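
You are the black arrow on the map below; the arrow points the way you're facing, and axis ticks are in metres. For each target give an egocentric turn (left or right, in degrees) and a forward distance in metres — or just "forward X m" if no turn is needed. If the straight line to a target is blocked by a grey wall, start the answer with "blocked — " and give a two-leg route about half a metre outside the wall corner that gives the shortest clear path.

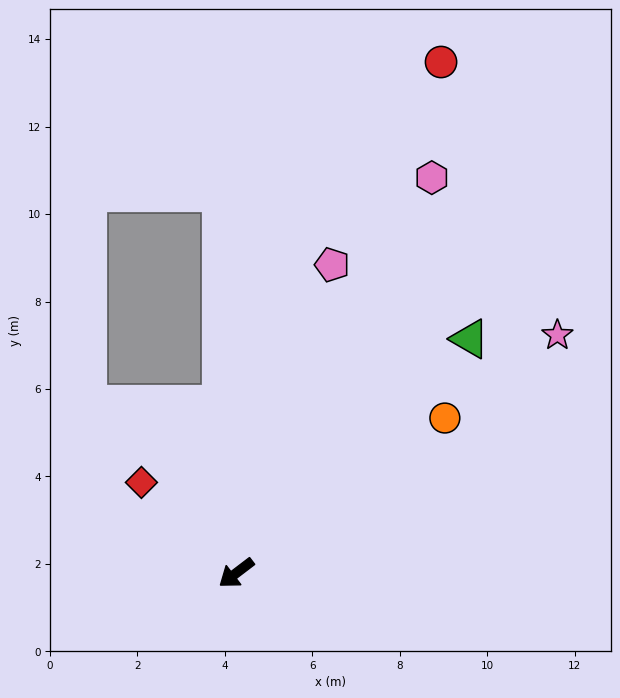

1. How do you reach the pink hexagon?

turn right 154°, forward 10.1 m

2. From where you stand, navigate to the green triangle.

turn right 172°, forward 7.6 m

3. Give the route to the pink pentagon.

turn right 145°, forward 7.4 m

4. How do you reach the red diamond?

turn right 81°, forward 3.0 m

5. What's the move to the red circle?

turn right 149°, forward 12.6 m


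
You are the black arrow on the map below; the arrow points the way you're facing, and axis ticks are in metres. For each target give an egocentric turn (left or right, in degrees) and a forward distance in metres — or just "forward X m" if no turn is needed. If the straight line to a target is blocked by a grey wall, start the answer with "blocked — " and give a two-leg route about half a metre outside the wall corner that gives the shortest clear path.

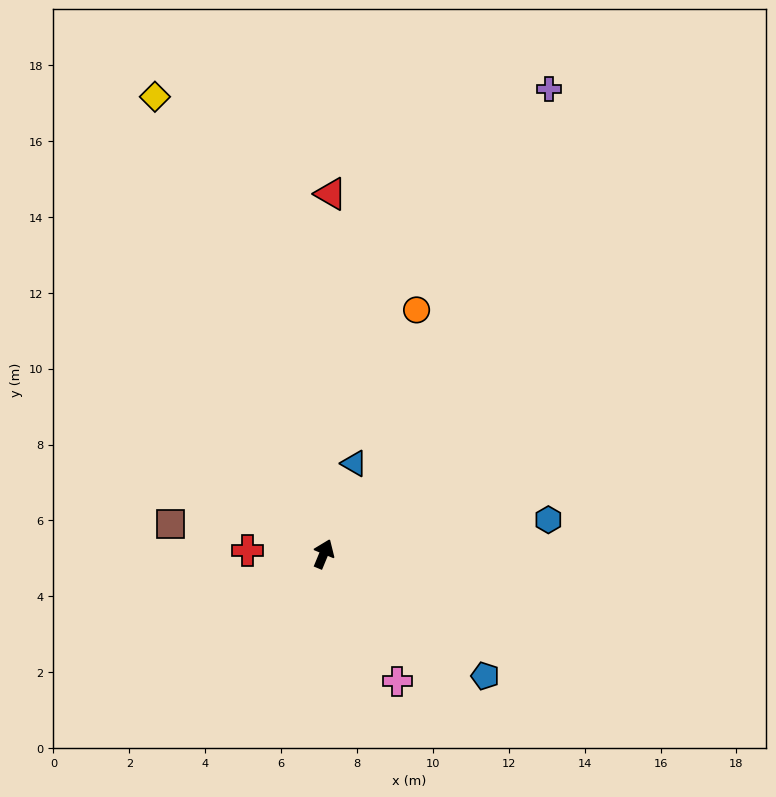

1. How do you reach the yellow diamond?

turn left 43°, forward 12.8 m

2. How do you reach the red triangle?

turn left 21°, forward 9.5 m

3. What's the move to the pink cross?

turn right 127°, forward 3.9 m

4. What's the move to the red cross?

turn left 110°, forward 2.0 m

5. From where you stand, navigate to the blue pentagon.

turn right 105°, forward 5.3 m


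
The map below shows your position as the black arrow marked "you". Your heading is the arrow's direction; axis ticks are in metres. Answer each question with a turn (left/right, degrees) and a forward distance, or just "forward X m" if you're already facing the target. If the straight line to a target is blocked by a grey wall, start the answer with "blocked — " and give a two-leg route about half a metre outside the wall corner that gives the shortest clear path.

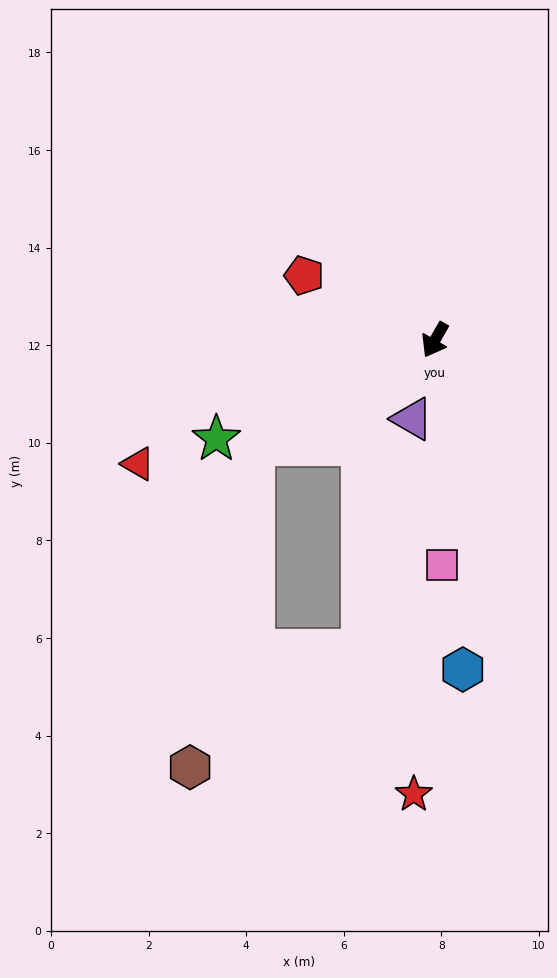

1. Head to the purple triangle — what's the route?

turn left 14°, forward 1.7 m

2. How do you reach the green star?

turn right 36°, forward 4.9 m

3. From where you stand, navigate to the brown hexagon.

blocked — turn right 30°, forward 4.3 m, then turn left 48°, forward 6.7 m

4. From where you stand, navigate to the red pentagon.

turn right 87°, forward 3.0 m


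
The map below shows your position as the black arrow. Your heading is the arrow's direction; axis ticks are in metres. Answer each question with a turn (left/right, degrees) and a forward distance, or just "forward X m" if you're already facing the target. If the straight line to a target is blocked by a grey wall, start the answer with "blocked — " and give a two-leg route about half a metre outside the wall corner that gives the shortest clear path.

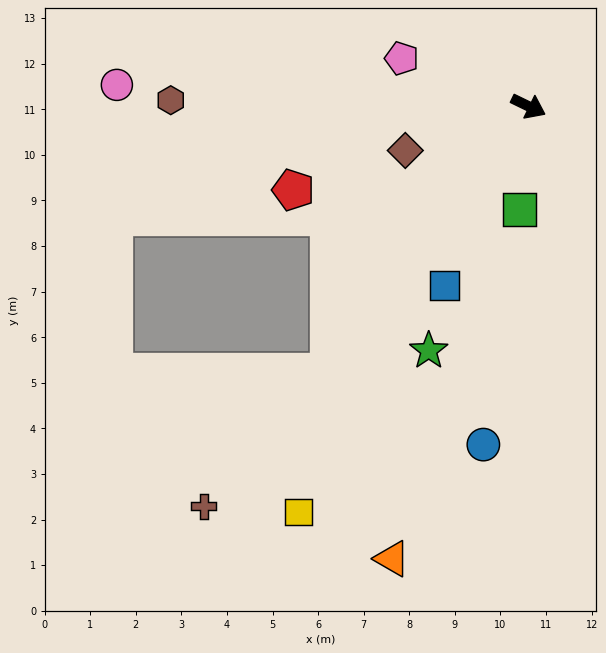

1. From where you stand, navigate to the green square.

turn right 69°, forward 2.3 m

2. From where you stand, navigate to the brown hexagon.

turn right 155°, forward 7.8 m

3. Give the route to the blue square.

turn right 89°, forward 4.3 m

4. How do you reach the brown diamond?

turn right 134°, forward 2.9 m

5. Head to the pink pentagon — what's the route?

turn right 175°, forward 3.0 m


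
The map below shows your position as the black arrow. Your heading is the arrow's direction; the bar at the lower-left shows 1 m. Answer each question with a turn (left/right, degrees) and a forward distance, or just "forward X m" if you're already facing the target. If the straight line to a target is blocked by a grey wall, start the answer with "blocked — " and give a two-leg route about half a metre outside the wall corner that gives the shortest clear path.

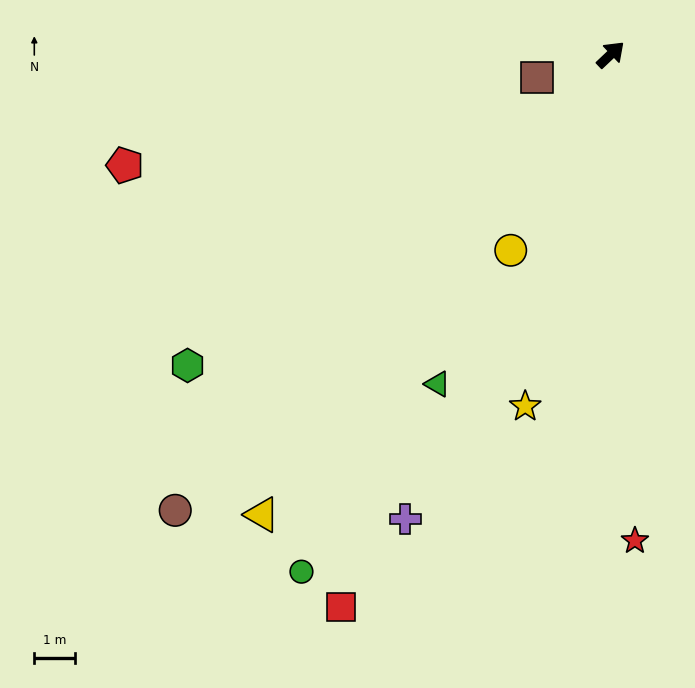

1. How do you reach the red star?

turn right 131°, forward 11.9 m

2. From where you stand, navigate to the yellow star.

turn right 147°, forward 8.8 m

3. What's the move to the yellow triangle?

turn right 171°, forward 14.1 m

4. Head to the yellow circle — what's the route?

turn right 160°, forward 5.4 m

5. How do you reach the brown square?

turn left 154°, forward 1.9 m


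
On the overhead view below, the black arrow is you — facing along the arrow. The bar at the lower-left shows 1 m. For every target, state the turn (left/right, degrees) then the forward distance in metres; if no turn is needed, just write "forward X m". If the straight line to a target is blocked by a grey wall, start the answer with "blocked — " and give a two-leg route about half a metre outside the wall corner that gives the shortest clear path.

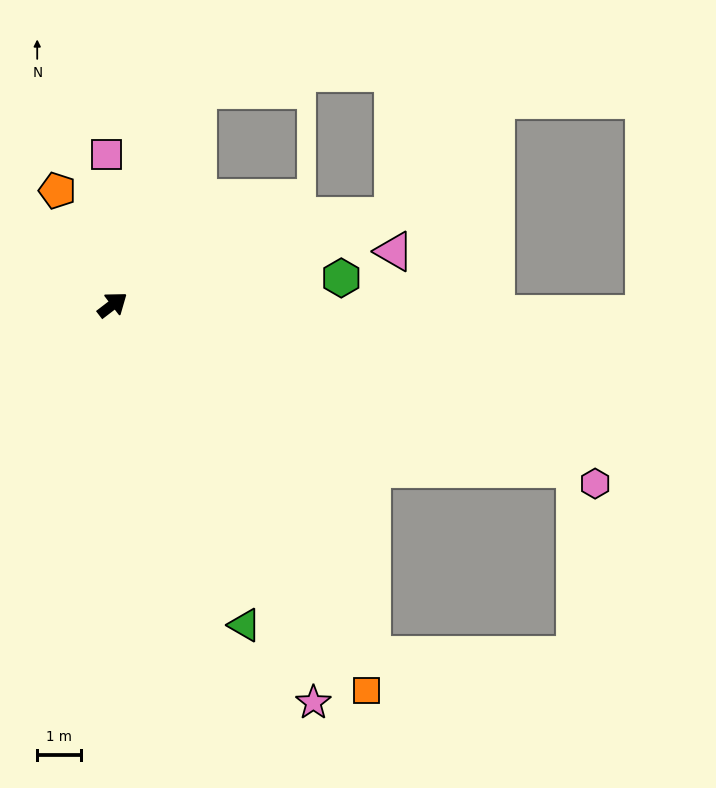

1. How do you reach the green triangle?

turn right 105°, forward 7.9 m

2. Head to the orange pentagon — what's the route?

turn left 78°, forward 2.9 m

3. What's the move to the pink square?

turn left 55°, forward 3.4 m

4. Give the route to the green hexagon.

turn right 31°, forward 5.2 m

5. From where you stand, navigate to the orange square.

turn right 94°, forward 10.5 m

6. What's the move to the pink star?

turn right 101°, forward 10.1 m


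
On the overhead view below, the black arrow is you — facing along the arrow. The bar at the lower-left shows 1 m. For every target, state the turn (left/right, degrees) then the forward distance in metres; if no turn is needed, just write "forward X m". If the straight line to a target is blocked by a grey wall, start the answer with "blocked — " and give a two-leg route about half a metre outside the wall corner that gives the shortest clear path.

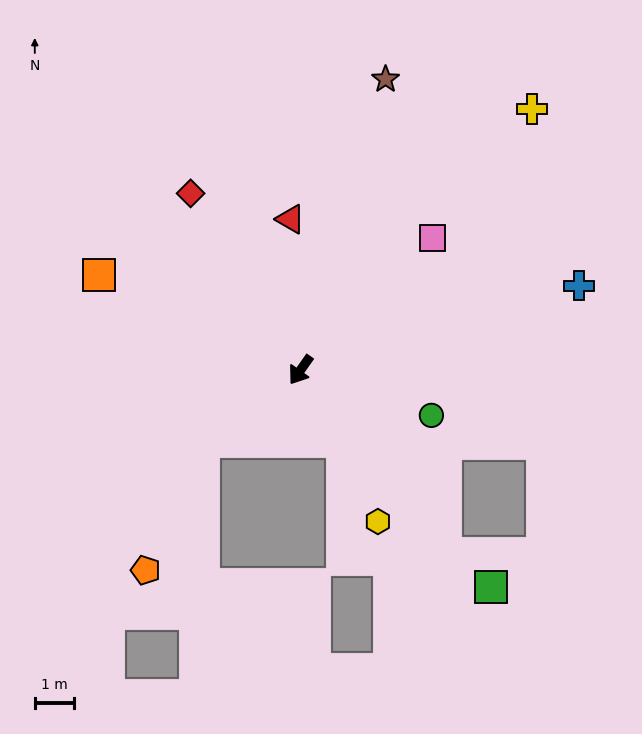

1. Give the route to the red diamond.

turn right 113°, forward 5.3 m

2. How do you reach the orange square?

turn right 80°, forward 5.7 m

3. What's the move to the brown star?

turn right 161°, forward 7.7 m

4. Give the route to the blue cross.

turn left 142°, forward 7.4 m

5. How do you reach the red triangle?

turn right 141°, forward 3.8 m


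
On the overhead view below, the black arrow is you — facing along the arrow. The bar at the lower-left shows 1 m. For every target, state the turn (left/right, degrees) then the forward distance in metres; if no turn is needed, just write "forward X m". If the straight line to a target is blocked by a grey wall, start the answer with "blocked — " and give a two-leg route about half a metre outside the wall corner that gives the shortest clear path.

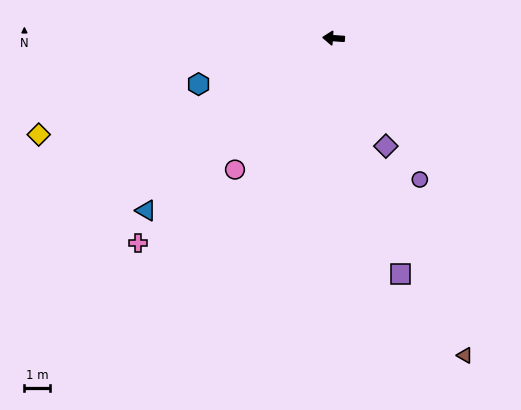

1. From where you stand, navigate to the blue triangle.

turn left 47°, forward 10.1 m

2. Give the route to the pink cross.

turn left 50°, forward 11.3 m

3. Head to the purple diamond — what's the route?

turn left 120°, forward 4.8 m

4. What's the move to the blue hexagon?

turn left 23°, forward 5.7 m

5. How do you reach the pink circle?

turn left 57°, forward 6.5 m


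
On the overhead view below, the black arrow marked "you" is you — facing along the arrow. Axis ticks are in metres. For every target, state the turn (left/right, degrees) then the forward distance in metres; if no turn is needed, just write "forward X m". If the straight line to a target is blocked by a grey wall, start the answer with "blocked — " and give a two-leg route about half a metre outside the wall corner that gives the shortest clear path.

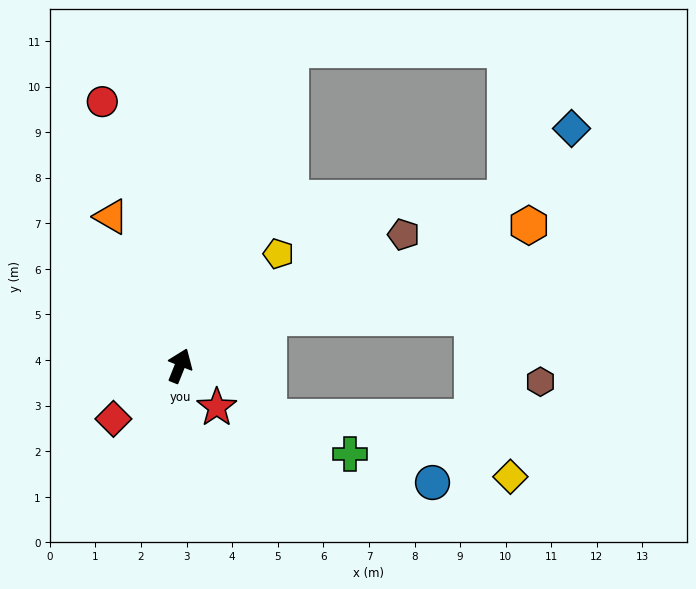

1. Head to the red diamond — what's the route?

turn left 150°, forward 1.9 m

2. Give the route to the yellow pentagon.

turn right 20°, forward 3.3 m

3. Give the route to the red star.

turn right 117°, forward 1.2 m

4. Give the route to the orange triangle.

turn left 47°, forward 3.6 m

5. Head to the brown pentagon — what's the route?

turn right 38°, forward 5.7 m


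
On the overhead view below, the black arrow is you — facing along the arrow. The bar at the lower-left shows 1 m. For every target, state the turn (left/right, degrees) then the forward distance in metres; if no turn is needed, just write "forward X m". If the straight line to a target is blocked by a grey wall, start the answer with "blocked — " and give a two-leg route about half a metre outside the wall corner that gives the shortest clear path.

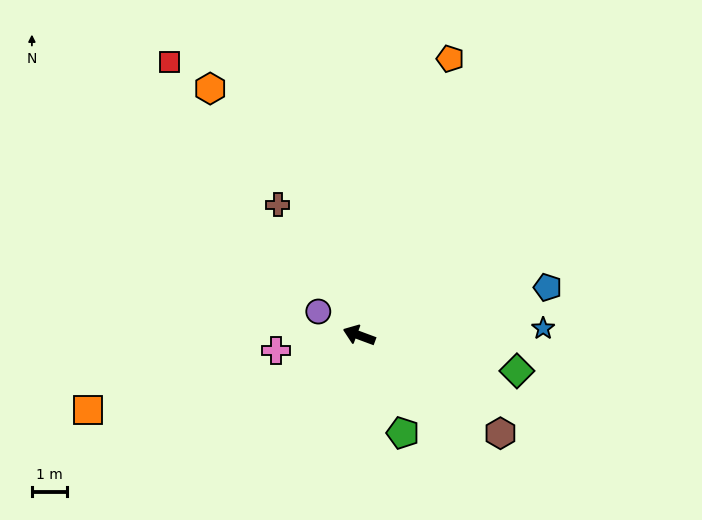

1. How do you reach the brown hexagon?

turn left 166°, forward 4.9 m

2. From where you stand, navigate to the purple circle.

turn right 10°, forward 1.4 m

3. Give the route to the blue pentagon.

turn right 145°, forward 5.6 m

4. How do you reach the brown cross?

turn right 38°, forward 4.4 m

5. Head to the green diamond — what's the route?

turn right 172°, forward 4.7 m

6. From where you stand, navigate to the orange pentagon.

turn right 88°, forward 8.4 m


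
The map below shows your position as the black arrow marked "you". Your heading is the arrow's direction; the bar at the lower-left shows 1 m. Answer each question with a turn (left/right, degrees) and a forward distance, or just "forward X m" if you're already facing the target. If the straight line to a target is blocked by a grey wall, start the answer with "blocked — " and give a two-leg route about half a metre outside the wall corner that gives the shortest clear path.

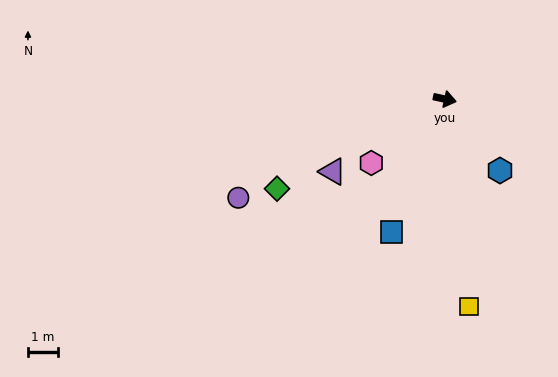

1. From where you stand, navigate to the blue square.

turn right 100°, forward 4.7 m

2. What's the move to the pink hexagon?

turn right 127°, forward 3.2 m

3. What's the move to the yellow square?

turn right 71°, forward 6.9 m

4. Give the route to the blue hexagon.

turn right 40°, forward 3.0 m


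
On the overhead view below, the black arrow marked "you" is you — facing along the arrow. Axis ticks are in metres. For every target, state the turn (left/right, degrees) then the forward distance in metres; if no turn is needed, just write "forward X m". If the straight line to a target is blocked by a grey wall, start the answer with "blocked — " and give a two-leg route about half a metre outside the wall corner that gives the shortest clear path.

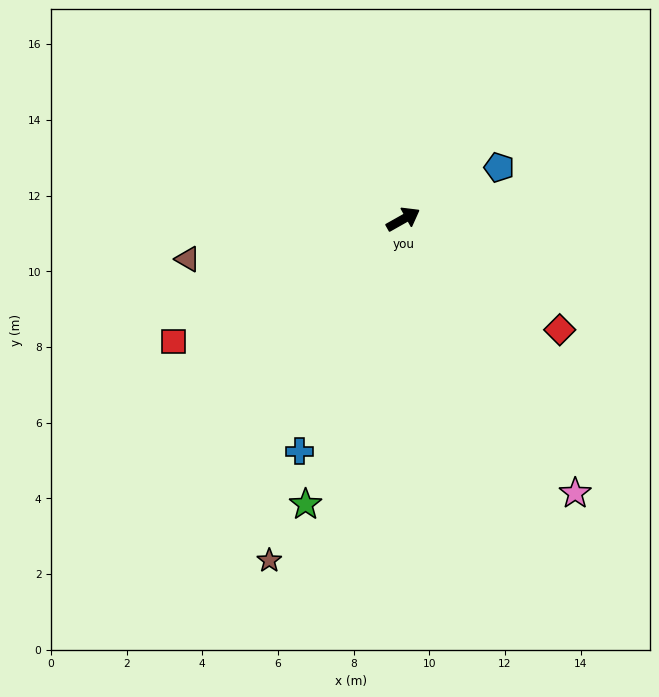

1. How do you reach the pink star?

turn right 87°, forward 8.6 m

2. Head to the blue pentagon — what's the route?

forward 2.9 m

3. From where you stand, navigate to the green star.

turn right 138°, forward 8.0 m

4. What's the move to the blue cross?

turn right 143°, forward 6.7 m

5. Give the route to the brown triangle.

turn left 161°, forward 5.8 m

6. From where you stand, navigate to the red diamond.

turn right 65°, forward 5.1 m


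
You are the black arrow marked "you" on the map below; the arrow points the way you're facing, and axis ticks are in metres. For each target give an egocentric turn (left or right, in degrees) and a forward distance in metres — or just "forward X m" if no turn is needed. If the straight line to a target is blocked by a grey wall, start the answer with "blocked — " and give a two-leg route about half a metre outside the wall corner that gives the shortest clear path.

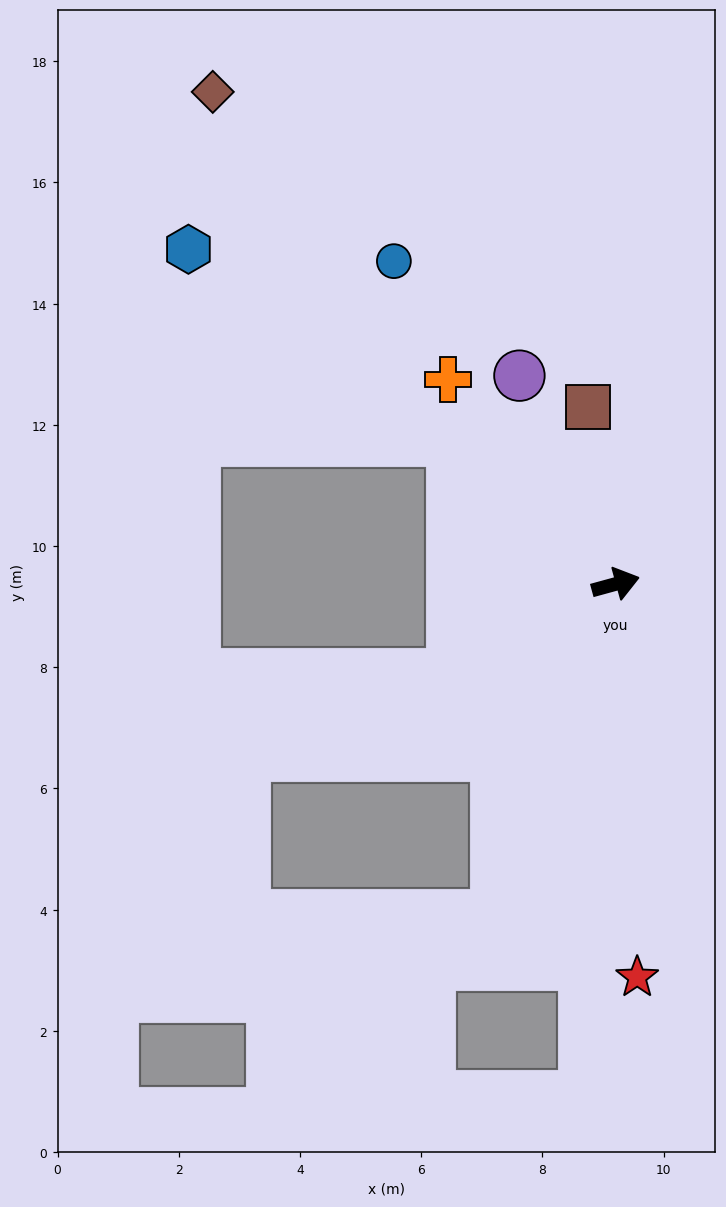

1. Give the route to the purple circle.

turn left 99°, forward 3.8 m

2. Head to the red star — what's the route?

turn right 102°, forward 6.5 m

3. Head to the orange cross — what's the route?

turn left 114°, forward 4.4 m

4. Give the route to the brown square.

turn left 83°, forward 2.9 m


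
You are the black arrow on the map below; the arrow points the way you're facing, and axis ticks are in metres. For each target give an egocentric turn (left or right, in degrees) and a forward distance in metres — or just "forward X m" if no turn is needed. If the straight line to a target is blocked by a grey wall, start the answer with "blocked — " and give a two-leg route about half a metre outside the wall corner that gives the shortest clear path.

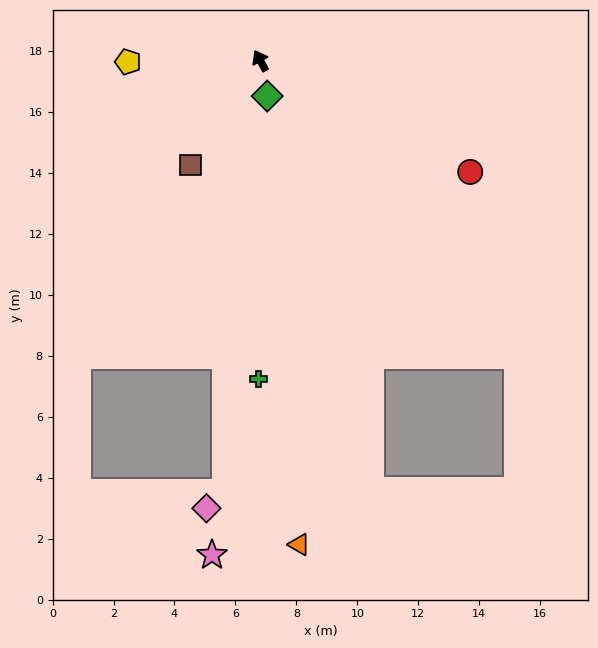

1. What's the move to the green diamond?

turn left 163°, forward 1.2 m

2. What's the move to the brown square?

turn left 118°, forward 4.1 m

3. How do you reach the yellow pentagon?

turn left 62°, forward 4.3 m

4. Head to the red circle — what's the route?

turn right 146°, forward 7.8 m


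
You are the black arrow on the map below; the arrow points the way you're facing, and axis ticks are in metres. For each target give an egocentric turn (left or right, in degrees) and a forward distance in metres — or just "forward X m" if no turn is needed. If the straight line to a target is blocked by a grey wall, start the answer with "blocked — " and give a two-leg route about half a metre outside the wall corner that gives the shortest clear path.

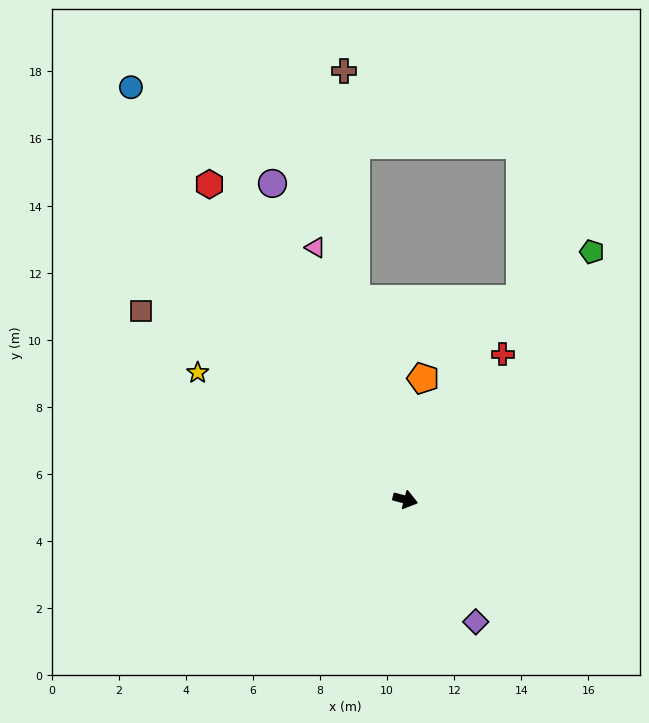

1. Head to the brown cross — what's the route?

blocked — turn left 119°, forward 6.2 m, then turn right 11°, forward 6.8 m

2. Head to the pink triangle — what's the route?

turn left 125°, forward 8.0 m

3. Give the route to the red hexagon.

turn left 137°, forward 11.1 m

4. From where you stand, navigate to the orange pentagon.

turn left 97°, forward 3.7 m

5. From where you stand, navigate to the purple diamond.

turn right 45°, forward 4.2 m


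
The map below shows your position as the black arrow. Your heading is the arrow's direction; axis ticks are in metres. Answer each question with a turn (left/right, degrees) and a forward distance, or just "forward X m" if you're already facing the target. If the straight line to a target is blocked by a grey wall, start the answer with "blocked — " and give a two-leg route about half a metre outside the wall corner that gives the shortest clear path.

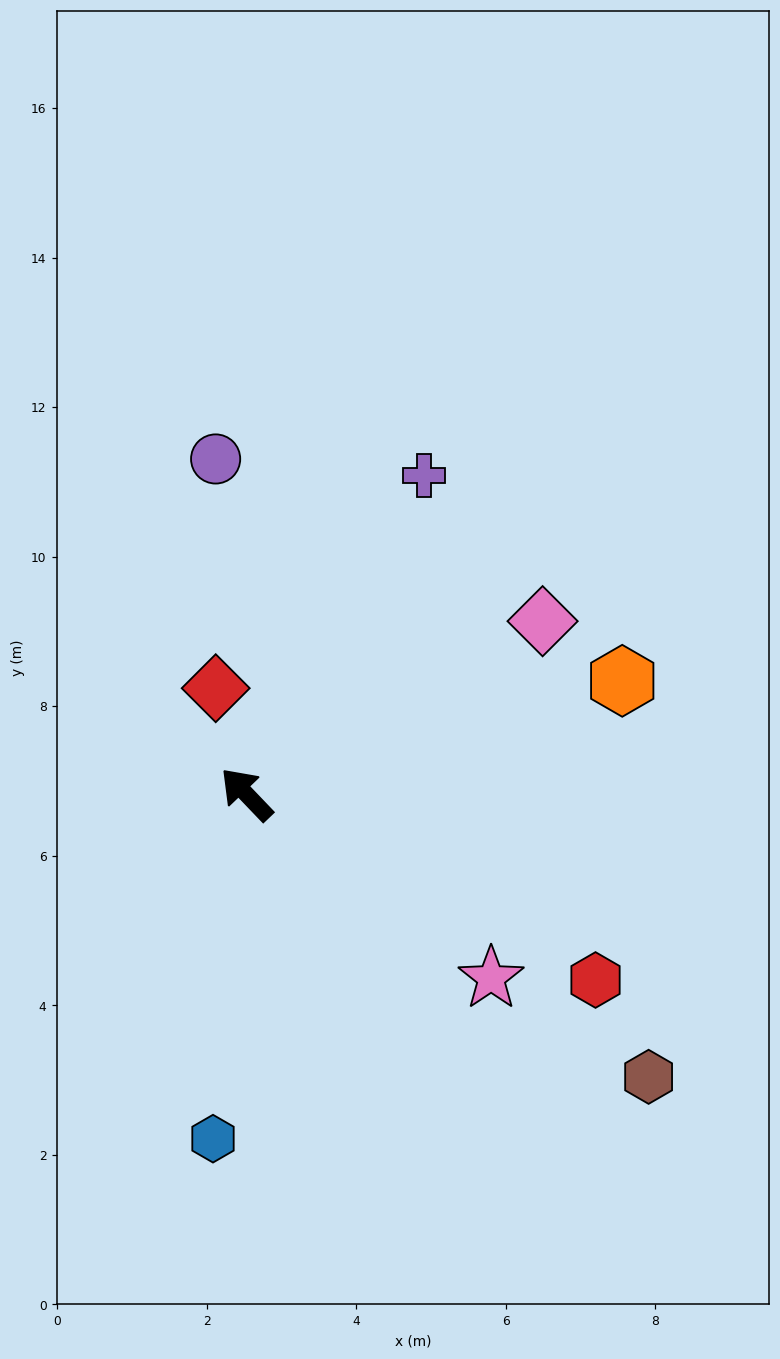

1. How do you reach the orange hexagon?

turn right 117°, forward 5.3 m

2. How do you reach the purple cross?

turn right 73°, forward 4.9 m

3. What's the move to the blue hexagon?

turn left 131°, forward 4.6 m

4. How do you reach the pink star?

turn right 171°, forward 4.1 m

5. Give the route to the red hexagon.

turn right 162°, forward 5.3 m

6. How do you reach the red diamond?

turn right 28°, forward 1.5 m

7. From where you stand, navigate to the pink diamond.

turn right 103°, forward 4.6 m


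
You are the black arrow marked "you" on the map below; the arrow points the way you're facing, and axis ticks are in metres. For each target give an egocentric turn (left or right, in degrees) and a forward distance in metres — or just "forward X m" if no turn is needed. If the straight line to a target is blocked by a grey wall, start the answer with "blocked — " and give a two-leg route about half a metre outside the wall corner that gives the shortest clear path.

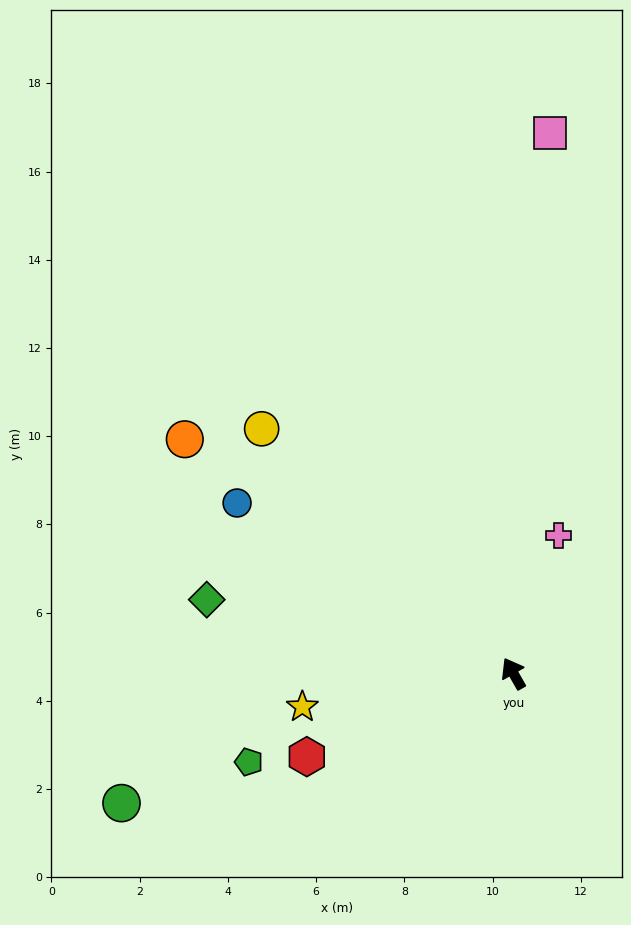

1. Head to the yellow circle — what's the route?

turn left 16°, forward 8.0 m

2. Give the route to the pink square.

turn right 34°, forward 12.3 m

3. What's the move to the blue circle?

turn left 29°, forward 7.4 m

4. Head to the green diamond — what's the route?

turn left 47°, forward 7.2 m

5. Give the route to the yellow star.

turn left 69°, forward 4.8 m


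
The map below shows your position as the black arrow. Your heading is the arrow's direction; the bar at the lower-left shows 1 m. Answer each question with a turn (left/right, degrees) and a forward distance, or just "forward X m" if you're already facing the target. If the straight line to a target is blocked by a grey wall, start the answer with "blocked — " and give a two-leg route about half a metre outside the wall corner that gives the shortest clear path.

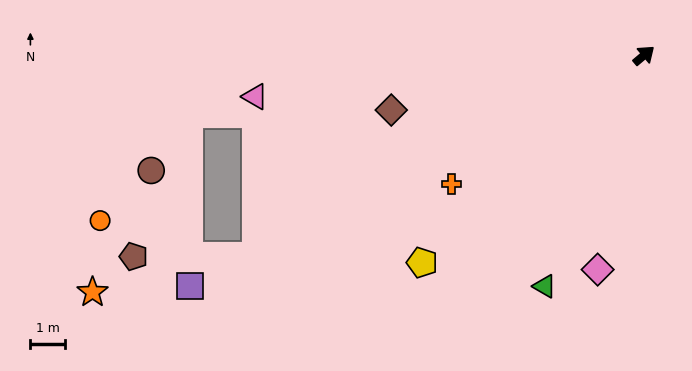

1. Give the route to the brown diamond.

turn left 152°, forward 7.6 m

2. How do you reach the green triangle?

turn right 154°, forward 7.4 m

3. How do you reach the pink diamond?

turn right 142°, forward 6.4 m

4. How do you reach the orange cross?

turn left 173°, forward 6.8 m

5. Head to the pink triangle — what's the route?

turn left 146°, forward 11.5 m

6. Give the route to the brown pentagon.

blocked — turn left 167°, forward 12.8 m, then turn right 27°, forward 3.6 m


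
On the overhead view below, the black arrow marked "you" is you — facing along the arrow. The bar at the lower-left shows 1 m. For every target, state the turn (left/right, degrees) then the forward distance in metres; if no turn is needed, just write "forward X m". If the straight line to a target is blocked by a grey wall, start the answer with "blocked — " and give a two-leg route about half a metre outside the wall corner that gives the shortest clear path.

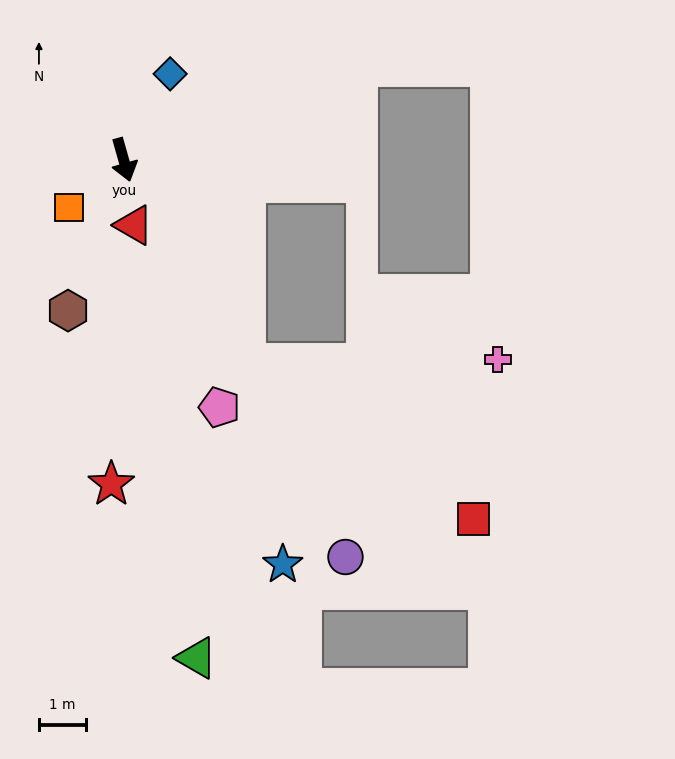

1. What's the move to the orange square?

turn right 65°, forward 1.5 m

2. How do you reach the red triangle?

turn right 7°, forward 1.4 m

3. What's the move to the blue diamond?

turn left 136°, forward 2.1 m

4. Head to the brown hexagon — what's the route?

turn right 36°, forward 3.4 m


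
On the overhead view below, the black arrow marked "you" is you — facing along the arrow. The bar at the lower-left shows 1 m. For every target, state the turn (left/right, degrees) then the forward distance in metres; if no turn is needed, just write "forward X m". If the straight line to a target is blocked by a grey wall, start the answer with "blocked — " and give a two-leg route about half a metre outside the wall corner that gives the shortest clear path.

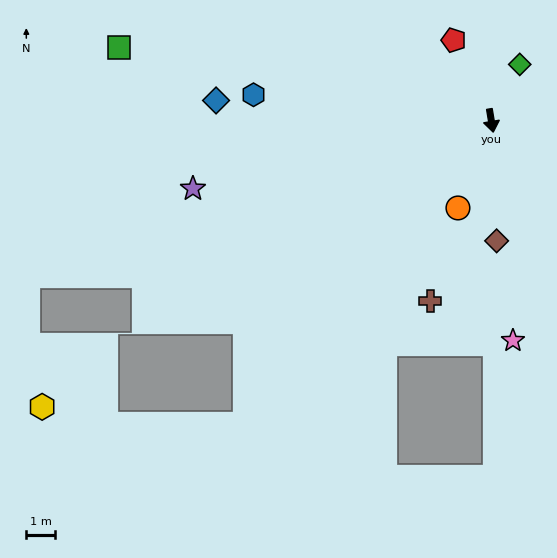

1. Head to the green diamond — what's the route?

turn left 144°, forward 2.2 m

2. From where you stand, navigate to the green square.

turn right 111°, forward 13.2 m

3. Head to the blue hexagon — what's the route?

turn right 106°, forward 8.3 m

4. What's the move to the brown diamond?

turn right 7°, forward 4.2 m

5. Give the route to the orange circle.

turn right 30°, forward 3.3 m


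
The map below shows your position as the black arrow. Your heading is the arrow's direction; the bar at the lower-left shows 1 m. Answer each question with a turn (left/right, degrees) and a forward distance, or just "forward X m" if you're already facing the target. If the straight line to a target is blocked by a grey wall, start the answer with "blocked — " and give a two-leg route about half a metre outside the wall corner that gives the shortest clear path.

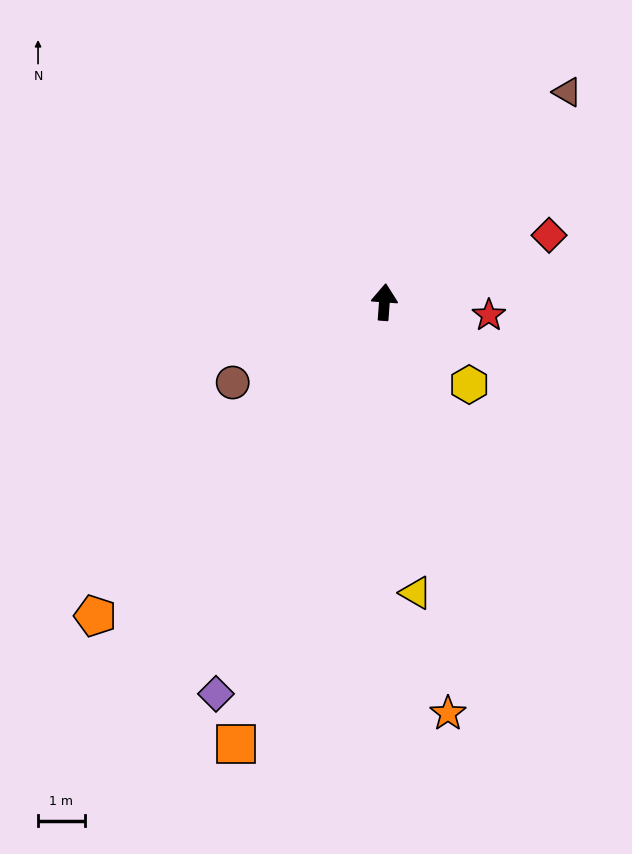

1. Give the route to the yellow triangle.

turn right 170°, forward 6.3 m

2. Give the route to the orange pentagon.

turn left 142°, forward 9.1 m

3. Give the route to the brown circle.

turn left 122°, forward 3.7 m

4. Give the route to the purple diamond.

turn left 161°, forward 9.1 m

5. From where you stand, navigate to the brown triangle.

turn right 37°, forward 6.0 m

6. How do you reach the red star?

turn right 93°, forward 2.3 m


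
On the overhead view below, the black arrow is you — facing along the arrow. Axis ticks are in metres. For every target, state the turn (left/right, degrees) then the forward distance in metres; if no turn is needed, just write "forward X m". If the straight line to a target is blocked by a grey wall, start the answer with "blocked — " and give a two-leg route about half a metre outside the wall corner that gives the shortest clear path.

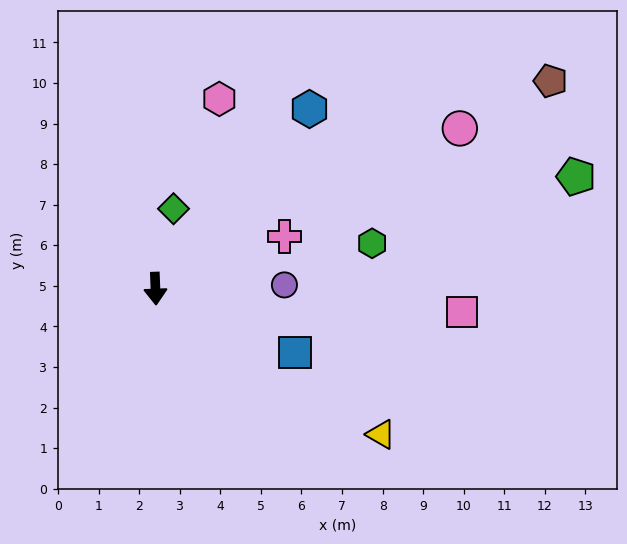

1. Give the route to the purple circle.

turn left 89°, forward 3.2 m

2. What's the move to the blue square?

turn left 63°, forward 3.8 m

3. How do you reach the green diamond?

turn left 165°, forward 2.0 m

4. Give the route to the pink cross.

turn left 110°, forward 3.4 m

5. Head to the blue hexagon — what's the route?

turn left 137°, forward 5.8 m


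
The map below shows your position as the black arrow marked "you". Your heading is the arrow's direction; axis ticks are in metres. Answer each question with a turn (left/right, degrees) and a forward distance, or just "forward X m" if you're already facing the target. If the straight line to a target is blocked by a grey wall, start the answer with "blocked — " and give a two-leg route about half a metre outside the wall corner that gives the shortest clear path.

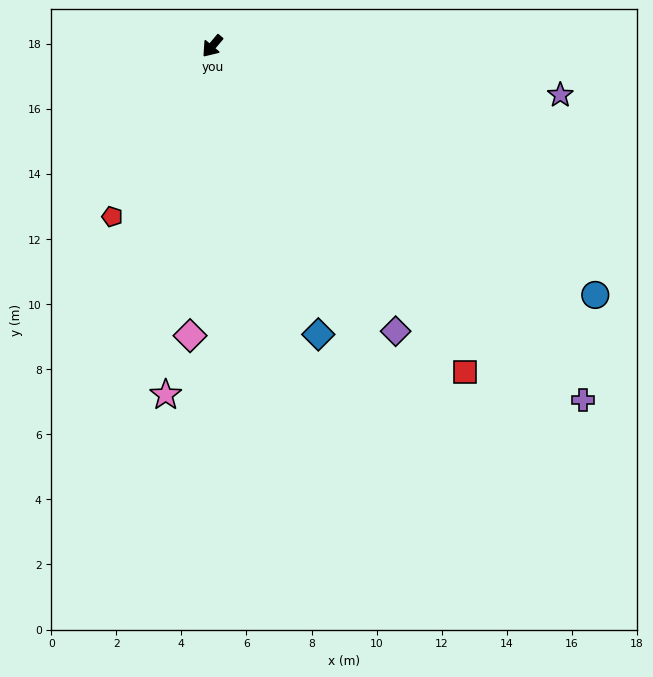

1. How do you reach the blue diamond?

turn left 60°, forward 9.4 m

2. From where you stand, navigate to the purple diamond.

turn left 73°, forward 10.4 m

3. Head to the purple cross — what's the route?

turn left 86°, forward 15.7 m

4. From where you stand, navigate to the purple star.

turn left 122°, forward 10.8 m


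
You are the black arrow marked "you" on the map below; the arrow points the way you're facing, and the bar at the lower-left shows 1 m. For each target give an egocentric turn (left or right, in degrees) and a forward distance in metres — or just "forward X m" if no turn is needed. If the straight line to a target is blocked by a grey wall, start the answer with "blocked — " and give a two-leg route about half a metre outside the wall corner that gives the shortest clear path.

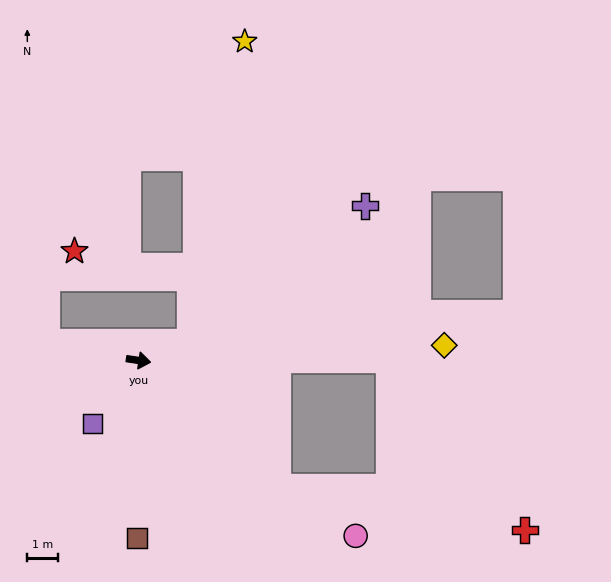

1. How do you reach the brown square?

turn right 82°, forward 5.8 m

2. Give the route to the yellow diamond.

turn left 11°, forward 9.9 m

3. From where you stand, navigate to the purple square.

turn right 117°, forward 2.5 m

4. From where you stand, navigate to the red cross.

blocked — turn right 34°, forward 6.1 m, then turn left 32°, forward 8.1 m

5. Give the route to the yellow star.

blocked — turn left 29°, forward 1.8 m, then turn left 59°, forward 9.9 m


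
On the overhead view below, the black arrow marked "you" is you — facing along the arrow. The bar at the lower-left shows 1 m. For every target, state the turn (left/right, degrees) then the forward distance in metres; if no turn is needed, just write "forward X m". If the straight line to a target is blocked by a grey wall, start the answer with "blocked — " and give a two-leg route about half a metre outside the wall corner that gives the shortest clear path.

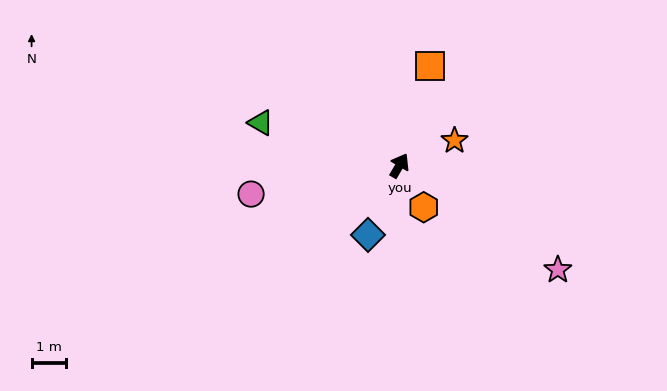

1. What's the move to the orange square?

turn left 13°, forward 3.0 m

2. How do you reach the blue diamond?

turn right 174°, forward 2.2 m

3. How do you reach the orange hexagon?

turn right 120°, forward 1.4 m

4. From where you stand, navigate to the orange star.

turn right 35°, forward 1.7 m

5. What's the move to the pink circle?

turn left 131°, forward 4.3 m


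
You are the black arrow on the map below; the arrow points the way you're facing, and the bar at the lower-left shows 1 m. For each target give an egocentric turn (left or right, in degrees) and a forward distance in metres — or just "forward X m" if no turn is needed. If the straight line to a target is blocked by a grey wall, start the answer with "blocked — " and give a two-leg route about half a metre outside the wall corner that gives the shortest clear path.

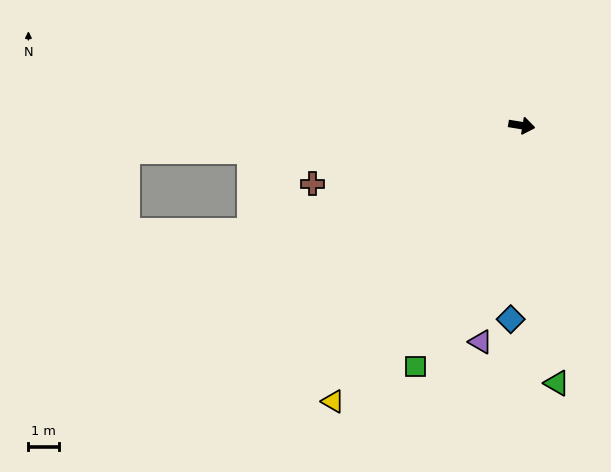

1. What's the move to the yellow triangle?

turn right 115°, forward 11.1 m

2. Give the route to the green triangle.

turn right 73°, forward 8.6 m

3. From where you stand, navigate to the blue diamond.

turn right 84°, forward 6.4 m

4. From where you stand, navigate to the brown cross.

turn right 155°, forward 7.2 m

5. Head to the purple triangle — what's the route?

turn right 92°, forward 7.3 m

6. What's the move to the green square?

turn right 105°, forward 8.7 m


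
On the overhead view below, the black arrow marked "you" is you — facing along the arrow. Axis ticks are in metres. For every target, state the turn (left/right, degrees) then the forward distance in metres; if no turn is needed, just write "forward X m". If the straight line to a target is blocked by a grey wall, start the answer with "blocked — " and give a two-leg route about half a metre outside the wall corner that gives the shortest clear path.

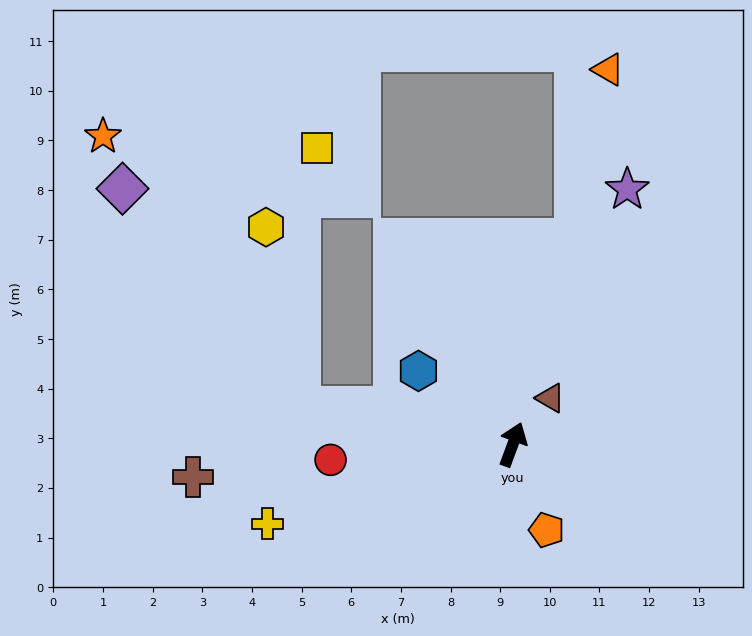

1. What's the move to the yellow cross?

turn left 128°, forward 5.2 m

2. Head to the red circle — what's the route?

turn left 115°, forward 3.7 m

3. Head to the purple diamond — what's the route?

blocked — turn left 101°, forward 4.4 m, then turn right 42°, forward 5.7 m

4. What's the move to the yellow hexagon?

blocked — turn left 101°, forward 4.4 m, then turn right 70°, forward 3.7 m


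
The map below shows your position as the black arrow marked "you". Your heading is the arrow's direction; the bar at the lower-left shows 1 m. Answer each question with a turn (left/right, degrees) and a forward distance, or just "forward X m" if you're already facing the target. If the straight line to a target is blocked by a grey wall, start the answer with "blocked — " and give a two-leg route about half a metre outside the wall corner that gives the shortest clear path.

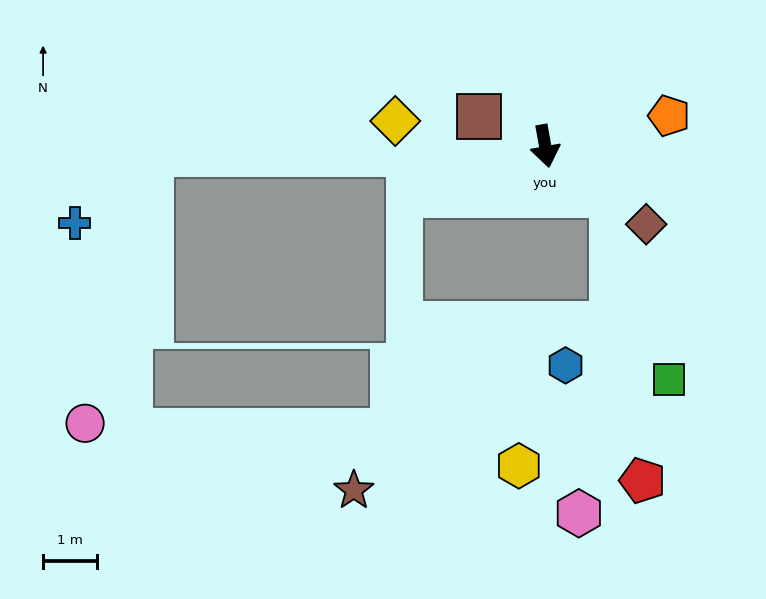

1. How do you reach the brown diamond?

turn left 42°, forward 2.4 m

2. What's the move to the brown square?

turn right 124°, forward 1.3 m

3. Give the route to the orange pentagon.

turn left 94°, forward 2.4 m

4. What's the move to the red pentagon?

blocked — turn left 44°, forward 1.5 m, then turn right 48°, forward 5.3 m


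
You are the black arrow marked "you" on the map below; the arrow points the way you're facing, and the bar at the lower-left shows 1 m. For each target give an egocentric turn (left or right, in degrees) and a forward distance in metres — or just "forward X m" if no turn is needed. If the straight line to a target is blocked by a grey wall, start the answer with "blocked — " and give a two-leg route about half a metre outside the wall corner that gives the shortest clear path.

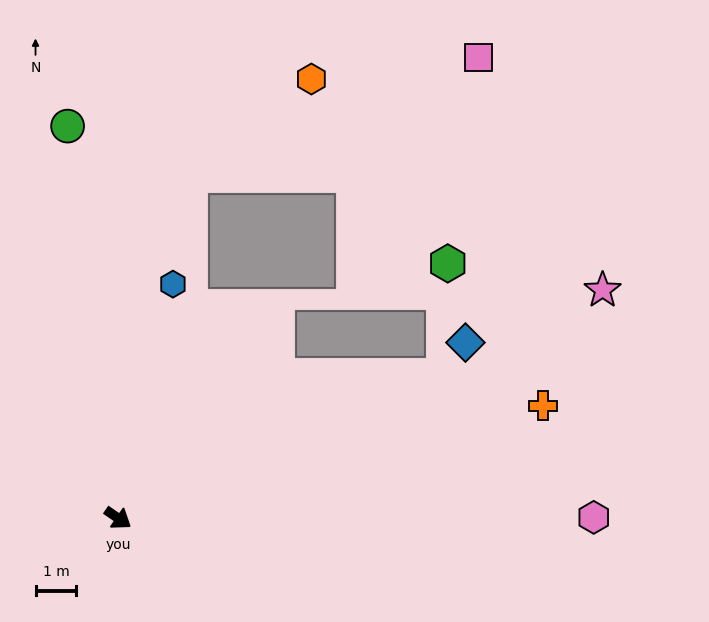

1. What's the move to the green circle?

turn left 132°, forward 9.7 m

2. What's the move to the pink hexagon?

turn left 35°, forward 11.7 m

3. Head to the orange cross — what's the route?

turn left 49°, forward 10.8 m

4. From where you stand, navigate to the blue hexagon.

turn left 111°, forward 5.9 m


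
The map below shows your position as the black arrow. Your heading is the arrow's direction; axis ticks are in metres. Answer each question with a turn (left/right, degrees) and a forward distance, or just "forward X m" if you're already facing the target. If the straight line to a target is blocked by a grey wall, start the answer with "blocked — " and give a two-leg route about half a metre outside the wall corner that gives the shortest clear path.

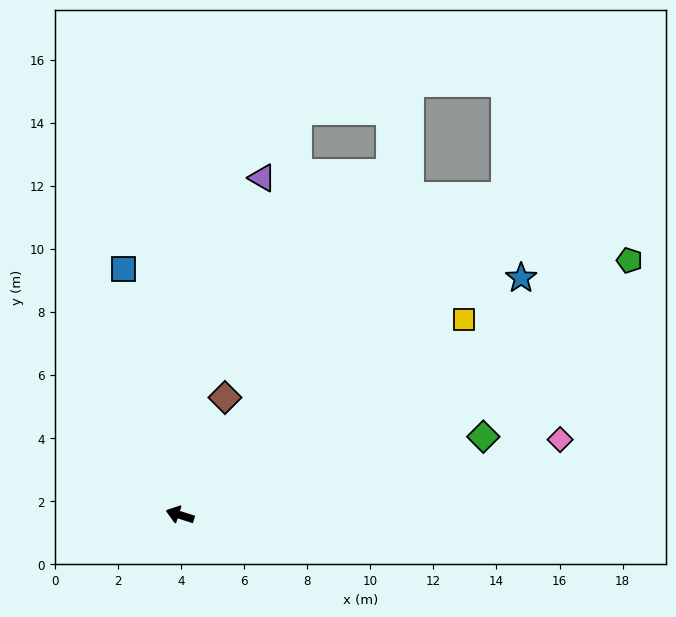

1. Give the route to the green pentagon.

turn right 133°, forward 16.4 m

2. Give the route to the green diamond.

turn right 148°, forward 9.9 m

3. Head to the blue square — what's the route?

turn right 59°, forward 8.0 m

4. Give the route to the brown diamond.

turn right 93°, forward 4.0 m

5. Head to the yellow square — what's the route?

turn right 128°, forward 10.9 m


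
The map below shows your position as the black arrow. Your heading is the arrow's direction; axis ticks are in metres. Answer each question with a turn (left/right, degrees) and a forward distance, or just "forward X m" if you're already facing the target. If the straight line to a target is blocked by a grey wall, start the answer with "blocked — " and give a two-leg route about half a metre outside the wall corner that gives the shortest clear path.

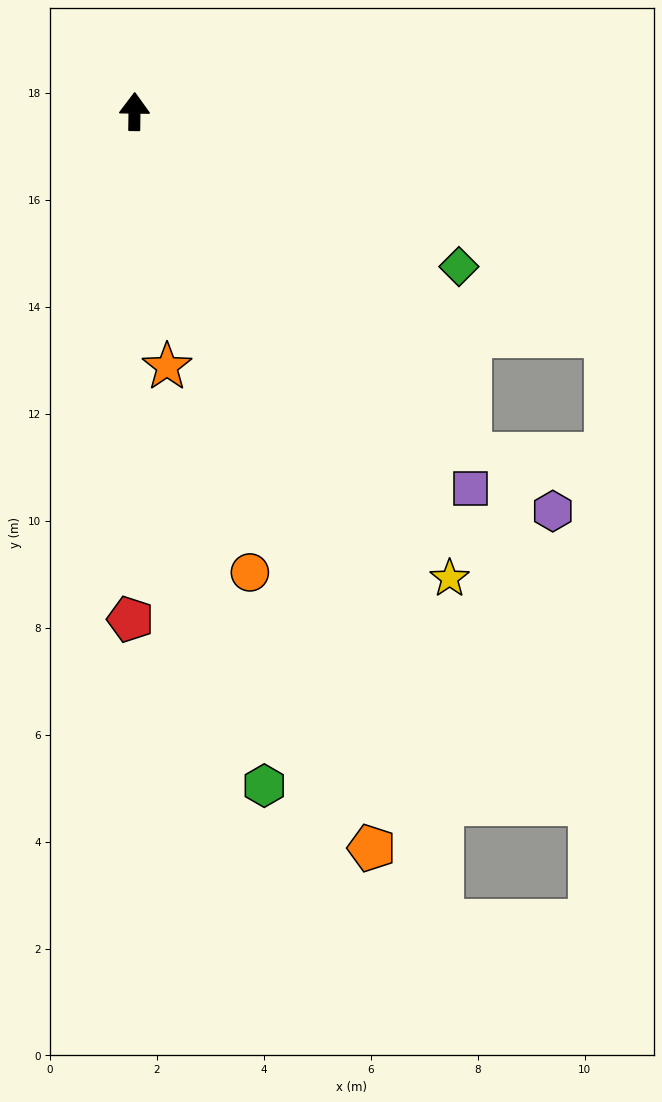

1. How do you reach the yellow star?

turn right 145°, forward 10.5 m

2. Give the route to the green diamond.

turn right 115°, forward 6.7 m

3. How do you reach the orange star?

turn right 172°, forward 4.8 m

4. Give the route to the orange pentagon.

turn right 161°, forward 14.5 m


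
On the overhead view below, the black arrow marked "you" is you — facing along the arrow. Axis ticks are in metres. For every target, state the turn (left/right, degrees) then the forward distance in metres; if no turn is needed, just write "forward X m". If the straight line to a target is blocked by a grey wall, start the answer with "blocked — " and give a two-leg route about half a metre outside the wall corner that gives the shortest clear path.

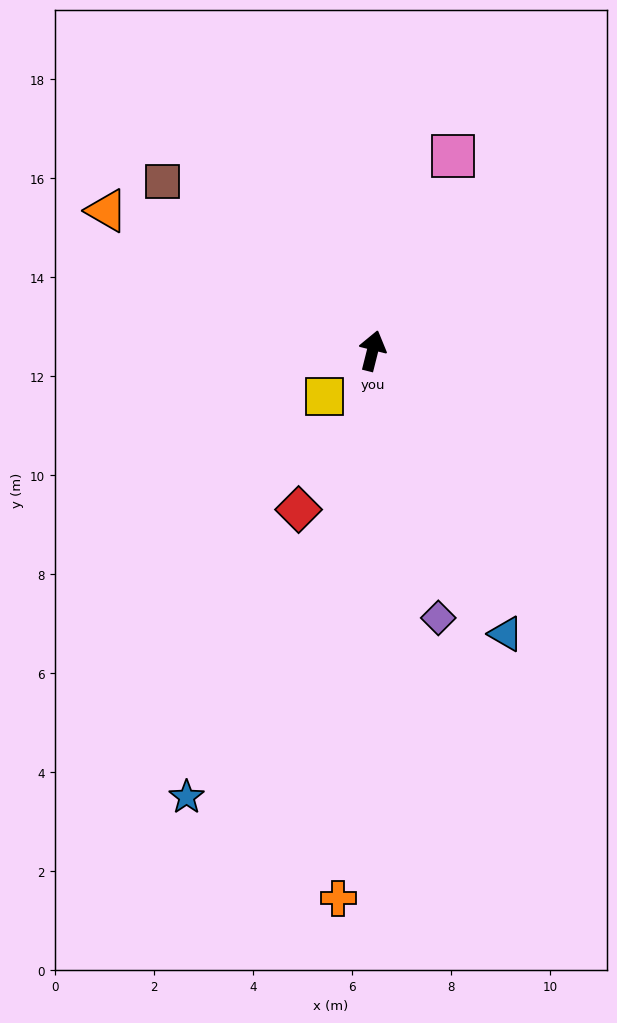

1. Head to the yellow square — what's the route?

turn left 148°, forward 1.3 m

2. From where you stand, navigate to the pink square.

turn right 8°, forward 4.3 m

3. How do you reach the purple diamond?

turn right 152°, forward 5.6 m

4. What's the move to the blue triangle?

turn right 141°, forward 6.3 m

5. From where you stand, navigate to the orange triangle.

turn left 76°, forward 6.1 m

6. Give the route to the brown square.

turn left 65°, forward 5.5 m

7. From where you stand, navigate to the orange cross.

turn right 169°, forward 11.1 m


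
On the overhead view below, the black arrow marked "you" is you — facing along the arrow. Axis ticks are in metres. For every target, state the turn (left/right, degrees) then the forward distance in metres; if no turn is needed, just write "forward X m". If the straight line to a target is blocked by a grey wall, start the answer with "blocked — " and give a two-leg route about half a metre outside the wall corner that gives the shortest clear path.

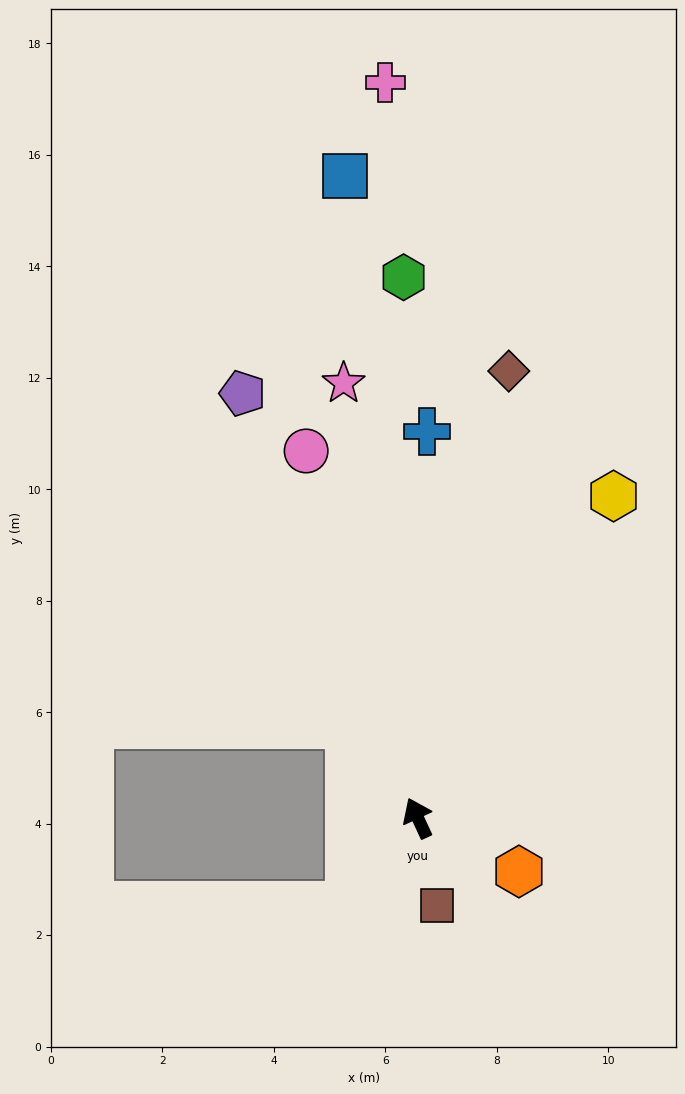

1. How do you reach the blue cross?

turn right 26°, forward 6.9 m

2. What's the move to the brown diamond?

turn right 36°, forward 8.2 m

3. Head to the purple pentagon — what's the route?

turn right 2°, forward 8.2 m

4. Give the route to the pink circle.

turn right 8°, forward 6.9 m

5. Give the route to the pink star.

turn right 15°, forward 7.9 m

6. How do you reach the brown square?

turn left 167°, forward 1.6 m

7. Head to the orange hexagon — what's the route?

turn right 143°, forward 2.1 m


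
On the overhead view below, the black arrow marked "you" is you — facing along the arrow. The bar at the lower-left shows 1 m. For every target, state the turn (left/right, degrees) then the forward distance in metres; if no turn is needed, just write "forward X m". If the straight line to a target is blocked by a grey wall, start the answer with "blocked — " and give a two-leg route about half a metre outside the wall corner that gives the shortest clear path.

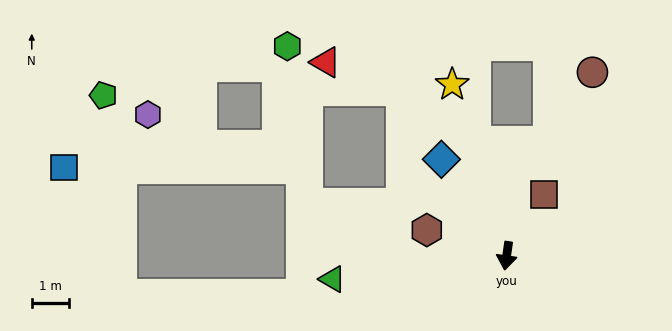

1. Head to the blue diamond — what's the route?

turn right 138°, forward 3.1 m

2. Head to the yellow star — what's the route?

turn right 154°, forward 4.8 m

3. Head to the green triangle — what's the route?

turn right 74°, forward 4.7 m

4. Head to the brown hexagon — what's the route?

turn right 100°, forward 2.3 m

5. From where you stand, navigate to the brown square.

turn left 157°, forward 1.9 m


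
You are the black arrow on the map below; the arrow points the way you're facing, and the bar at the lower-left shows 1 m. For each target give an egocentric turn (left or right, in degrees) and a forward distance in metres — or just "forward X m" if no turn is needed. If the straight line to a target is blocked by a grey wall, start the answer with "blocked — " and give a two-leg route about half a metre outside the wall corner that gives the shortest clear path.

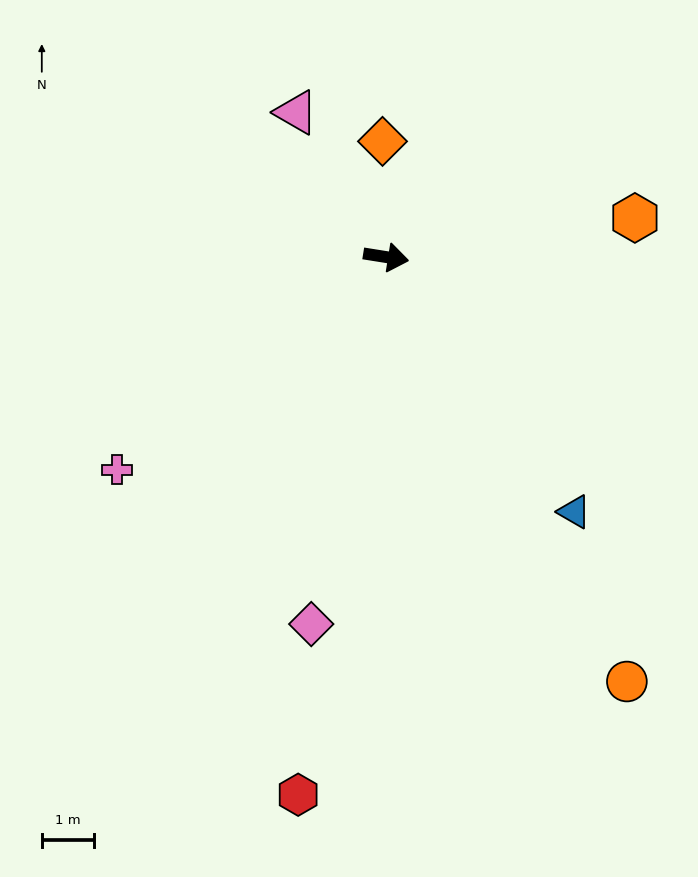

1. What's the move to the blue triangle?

turn right 45°, forward 6.1 m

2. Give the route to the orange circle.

turn right 51°, forward 9.4 m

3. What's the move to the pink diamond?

turn right 92°, forward 7.2 m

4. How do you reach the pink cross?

turn right 133°, forward 6.6 m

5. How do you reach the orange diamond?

turn left 101°, forward 2.2 m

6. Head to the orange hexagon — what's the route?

turn left 18°, forward 4.9 m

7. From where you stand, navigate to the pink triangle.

turn left 131°, forward 3.3 m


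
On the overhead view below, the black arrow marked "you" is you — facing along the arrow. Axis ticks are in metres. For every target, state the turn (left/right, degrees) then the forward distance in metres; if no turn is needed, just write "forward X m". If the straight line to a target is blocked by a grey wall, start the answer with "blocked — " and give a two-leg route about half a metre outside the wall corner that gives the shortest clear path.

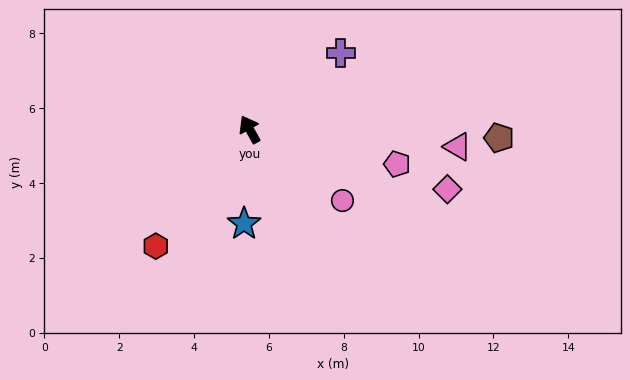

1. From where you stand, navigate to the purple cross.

turn right 79°, forward 3.2 m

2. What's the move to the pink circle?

turn right 157°, forward 3.1 m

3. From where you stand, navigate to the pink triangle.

turn right 124°, forward 5.6 m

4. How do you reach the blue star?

turn left 147°, forward 2.5 m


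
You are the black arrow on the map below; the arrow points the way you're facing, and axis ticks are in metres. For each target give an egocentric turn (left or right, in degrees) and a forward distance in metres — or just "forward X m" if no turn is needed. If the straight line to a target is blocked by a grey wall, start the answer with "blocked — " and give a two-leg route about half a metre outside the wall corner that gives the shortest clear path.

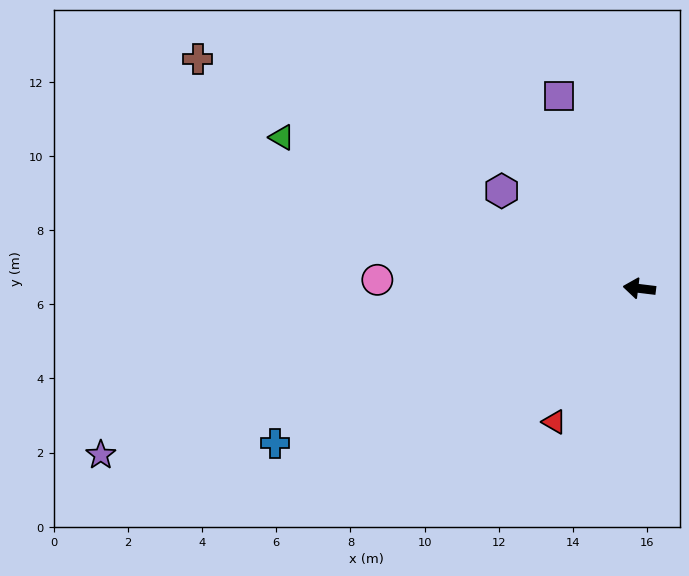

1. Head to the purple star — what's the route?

turn left 24°, forward 15.2 m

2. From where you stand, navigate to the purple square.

turn right 60°, forward 5.6 m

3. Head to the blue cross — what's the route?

turn left 30°, forward 10.7 m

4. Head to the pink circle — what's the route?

turn left 5°, forward 7.1 m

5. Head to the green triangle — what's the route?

turn right 16°, forward 10.5 m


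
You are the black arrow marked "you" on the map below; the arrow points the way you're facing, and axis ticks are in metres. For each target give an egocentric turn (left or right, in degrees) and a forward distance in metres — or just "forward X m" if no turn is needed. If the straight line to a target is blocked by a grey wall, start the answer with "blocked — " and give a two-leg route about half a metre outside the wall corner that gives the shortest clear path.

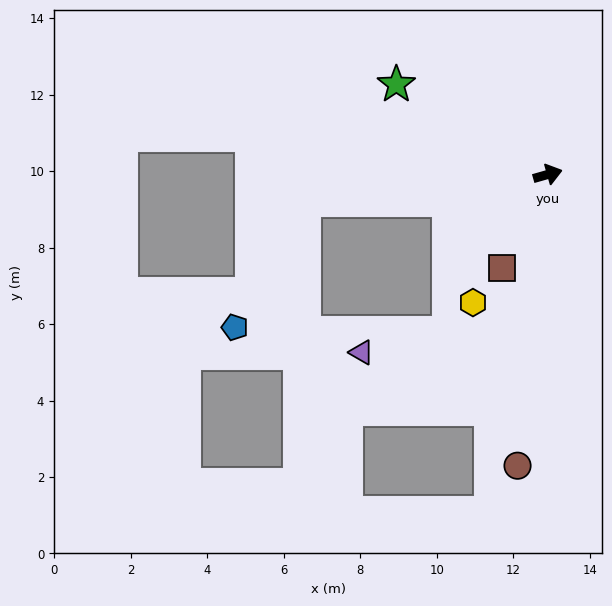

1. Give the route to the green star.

turn left 133°, forward 4.6 m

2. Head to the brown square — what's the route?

turn right 132°, forward 2.7 m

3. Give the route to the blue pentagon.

blocked — turn left 170°, forward 6.4 m, then turn left 55°, forward 3.8 m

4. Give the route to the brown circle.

turn right 112°, forward 7.7 m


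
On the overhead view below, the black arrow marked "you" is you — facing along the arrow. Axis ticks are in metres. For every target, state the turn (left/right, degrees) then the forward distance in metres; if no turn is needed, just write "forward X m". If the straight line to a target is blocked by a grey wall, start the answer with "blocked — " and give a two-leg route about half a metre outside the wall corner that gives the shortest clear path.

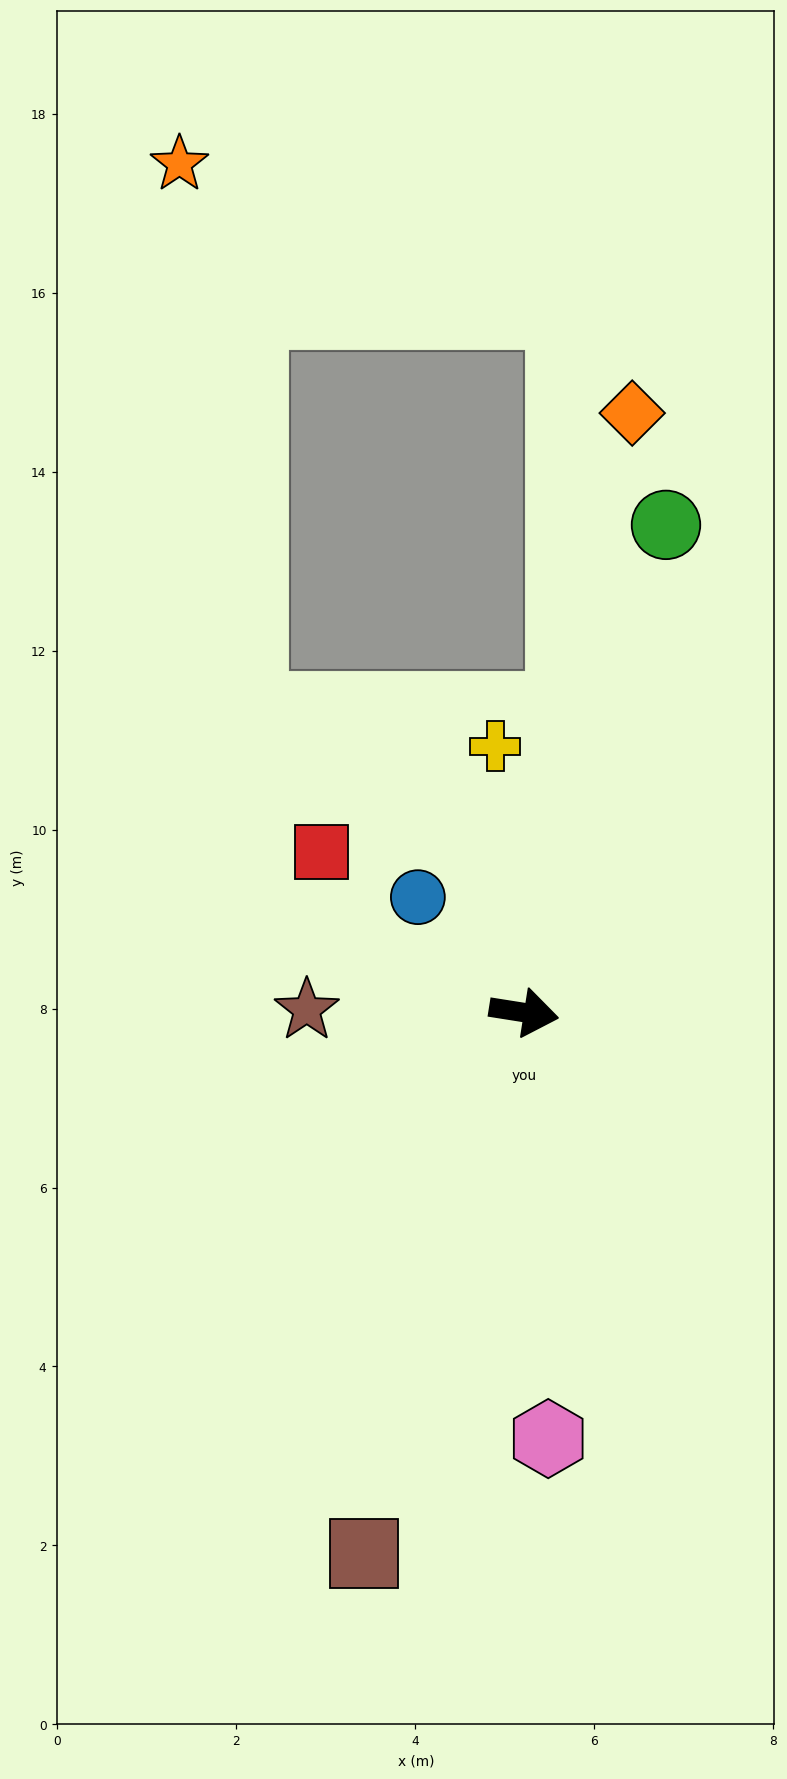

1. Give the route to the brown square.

turn right 97°, forward 6.3 m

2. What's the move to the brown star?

turn right 172°, forward 2.4 m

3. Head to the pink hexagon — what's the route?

turn right 78°, forward 4.8 m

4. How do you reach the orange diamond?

turn left 89°, forward 6.8 m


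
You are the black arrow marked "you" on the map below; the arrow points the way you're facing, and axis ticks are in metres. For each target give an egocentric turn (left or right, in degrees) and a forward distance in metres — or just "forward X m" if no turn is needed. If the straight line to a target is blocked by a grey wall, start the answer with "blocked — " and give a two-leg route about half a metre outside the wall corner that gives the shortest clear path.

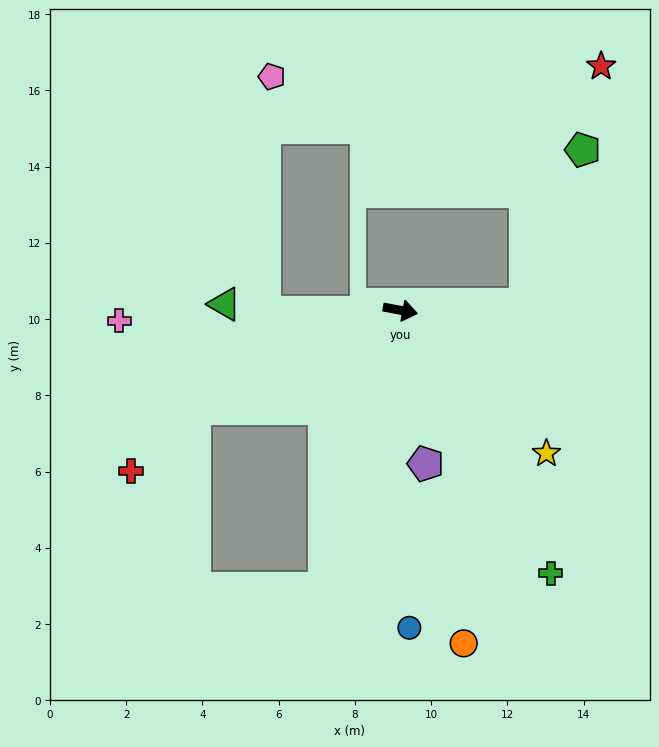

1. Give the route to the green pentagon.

blocked — turn left 13°, forward 3.3 m, then turn left 67°, forward 4.3 m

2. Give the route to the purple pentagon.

turn right 70°, forward 4.1 m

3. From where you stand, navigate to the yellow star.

turn right 34°, forward 5.4 m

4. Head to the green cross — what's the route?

turn right 50°, forward 7.9 m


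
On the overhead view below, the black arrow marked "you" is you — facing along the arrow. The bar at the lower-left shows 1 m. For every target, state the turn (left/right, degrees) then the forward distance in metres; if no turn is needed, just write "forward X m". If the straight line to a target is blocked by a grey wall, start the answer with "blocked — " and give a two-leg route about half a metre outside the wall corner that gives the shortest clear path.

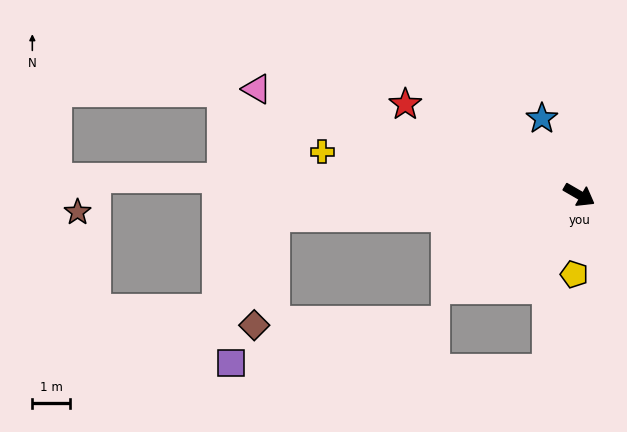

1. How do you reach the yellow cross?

turn right 160°, forward 6.8 m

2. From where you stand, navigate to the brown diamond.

blocked — turn right 146°, forward 8.0 m, then turn left 76°, forward 2.9 m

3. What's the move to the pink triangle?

turn right 168°, forward 8.9 m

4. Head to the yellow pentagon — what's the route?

turn right 64°, forward 2.1 m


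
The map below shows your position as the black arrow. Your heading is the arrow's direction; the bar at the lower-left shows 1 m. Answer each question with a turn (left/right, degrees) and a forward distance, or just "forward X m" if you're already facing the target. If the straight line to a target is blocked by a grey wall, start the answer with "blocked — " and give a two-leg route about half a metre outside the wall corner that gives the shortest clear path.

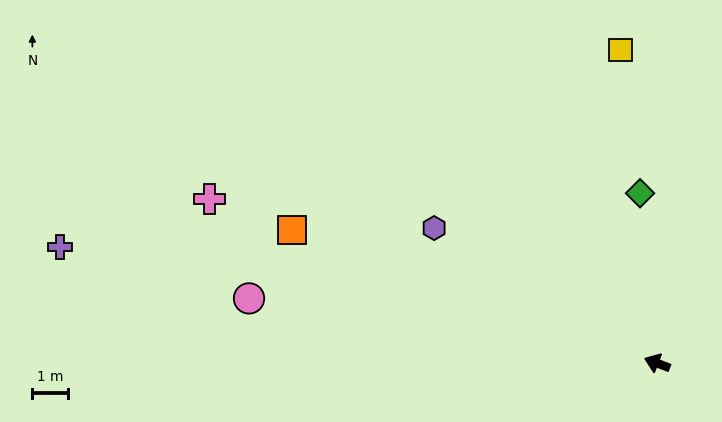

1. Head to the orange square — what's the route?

forward 10.9 m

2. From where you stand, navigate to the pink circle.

turn left 12°, forward 11.5 m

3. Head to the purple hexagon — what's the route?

turn right 10°, forward 7.3 m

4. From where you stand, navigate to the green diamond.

turn right 63°, forward 4.8 m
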